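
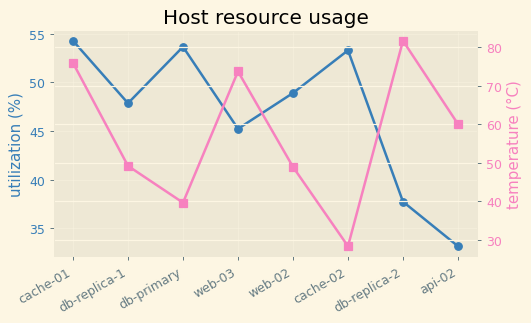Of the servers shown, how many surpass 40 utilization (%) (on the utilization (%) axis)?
Above 40: cache-01, db-replica-1, db-primary, web-03, web-02, cache-02.

6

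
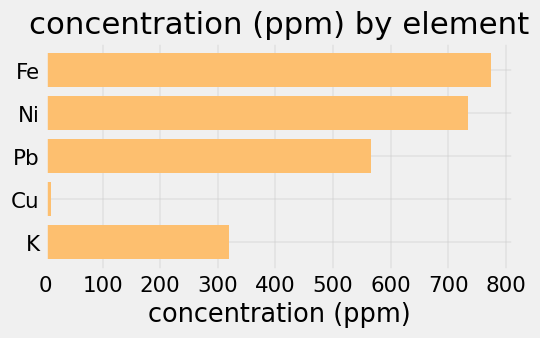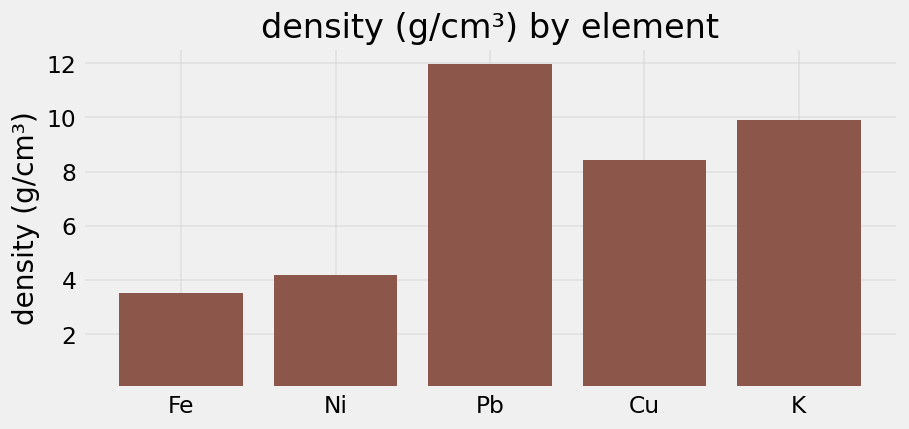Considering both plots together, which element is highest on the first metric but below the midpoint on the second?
Chart 2 median density (g/cm³) ≈ 8; below-median elements: Fe, Ni. Among those, Fe has the highest concentration (ppm) (≈ 800).

Fe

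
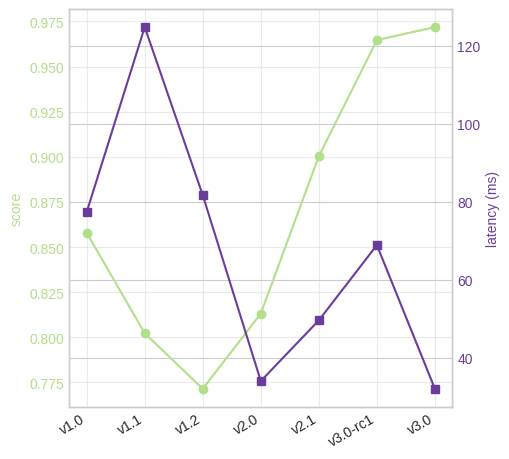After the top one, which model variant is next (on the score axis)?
v3.0-rc1

Top 3 (on the score axis): v3.0 ≈ 0.98, v3.0-rc1 ≈ 0.96, v2.1 ≈ 0.90.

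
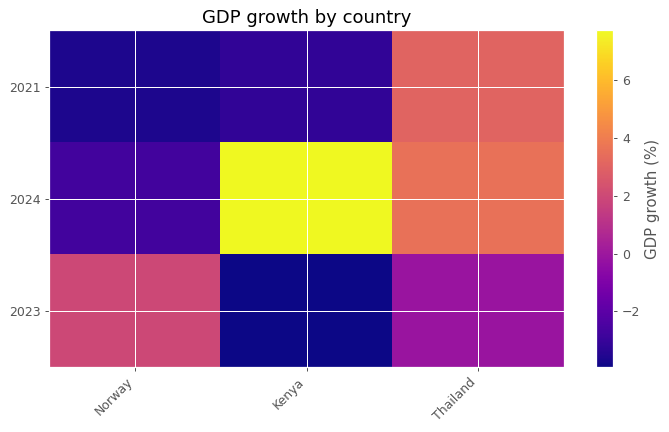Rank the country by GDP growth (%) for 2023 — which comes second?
Thailand

Top 3 for 2023: Norway ≈ 2, Thailand ≈ 0, Kenya ≈ -4.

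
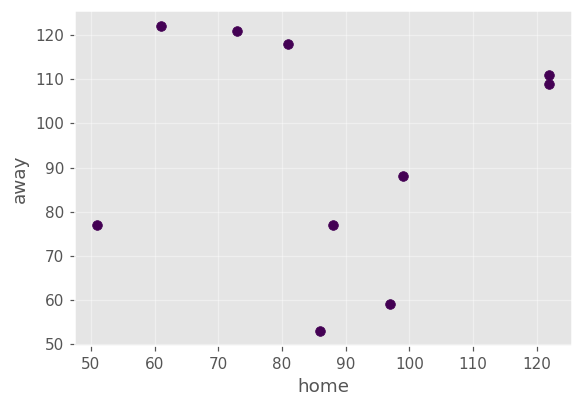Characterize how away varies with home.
no clear correlation

Points are roughly uncorrelated; weak (|r| ≈ 0.0).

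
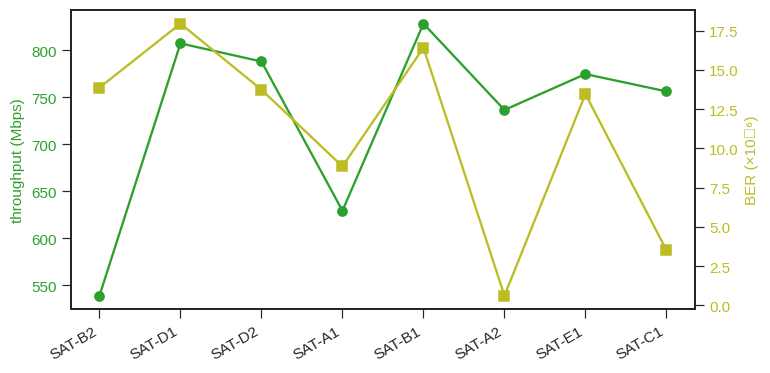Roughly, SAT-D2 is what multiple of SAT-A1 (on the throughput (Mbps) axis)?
≈ 1.28×

SAT-D2 ≈ 800, SAT-A1 ≈ 625; 800/625 ≈ 1.28.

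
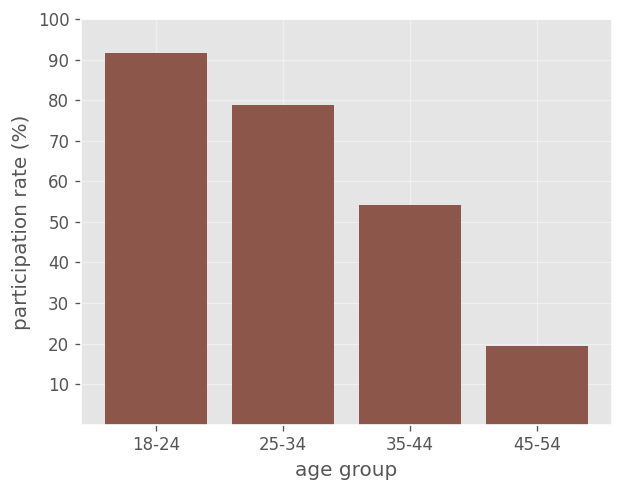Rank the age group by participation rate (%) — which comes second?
25-34

Top 3: 18-24 ≈ 90, 25-34 ≈ 80, 35-44 ≈ 50.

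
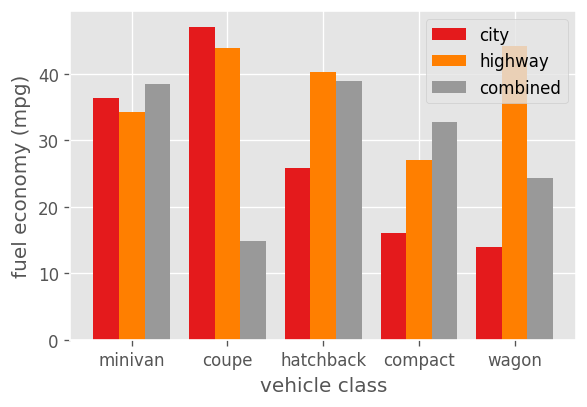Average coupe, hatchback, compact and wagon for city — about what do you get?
≈ 25

(45 + 25 + 15 + 15) / 4 ≈ 25.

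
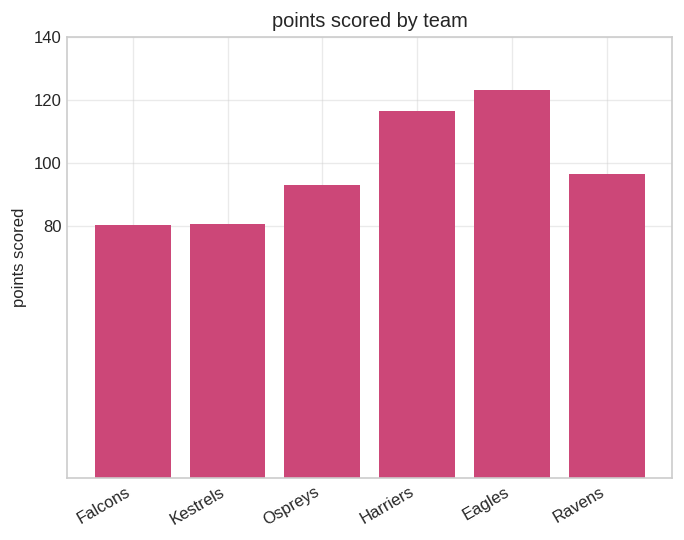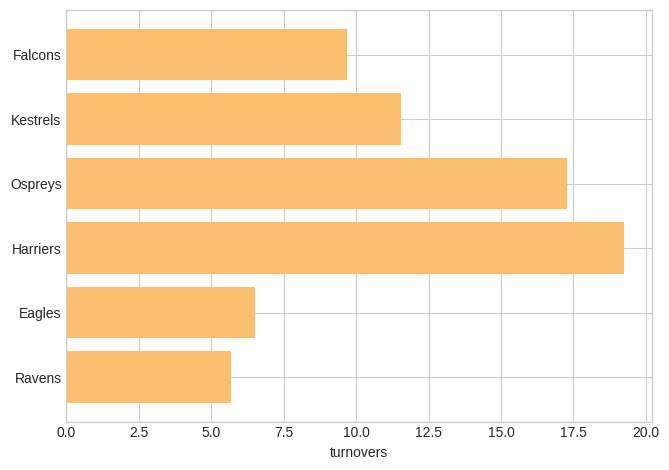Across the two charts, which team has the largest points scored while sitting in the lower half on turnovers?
Eagles

Chart 2 median turnovers ≈ 10; below-median teams: Falcons, Eagles, Ravens. Among those, Eagles has the highest points scored (≈ 120).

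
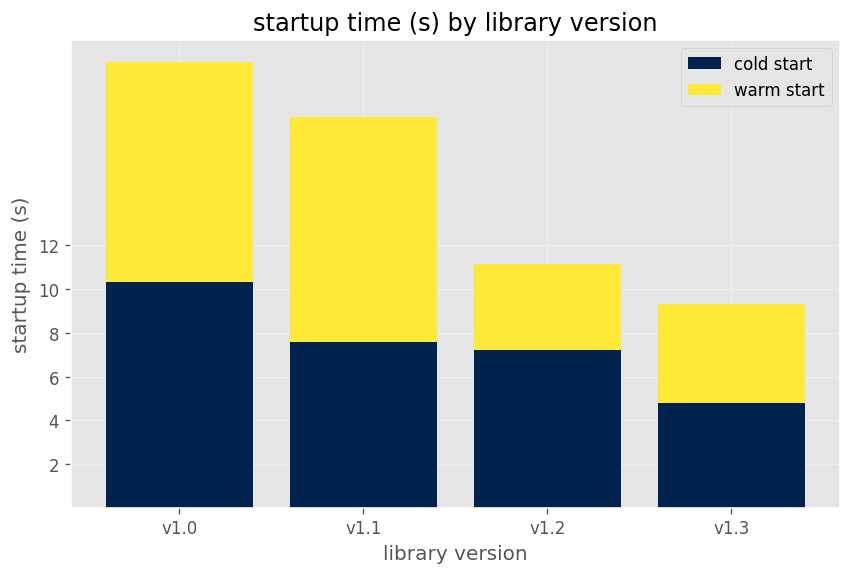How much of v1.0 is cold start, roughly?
cold start top ≈ 10, bottom ≈ 0; segment ≈ 10.

≈ 10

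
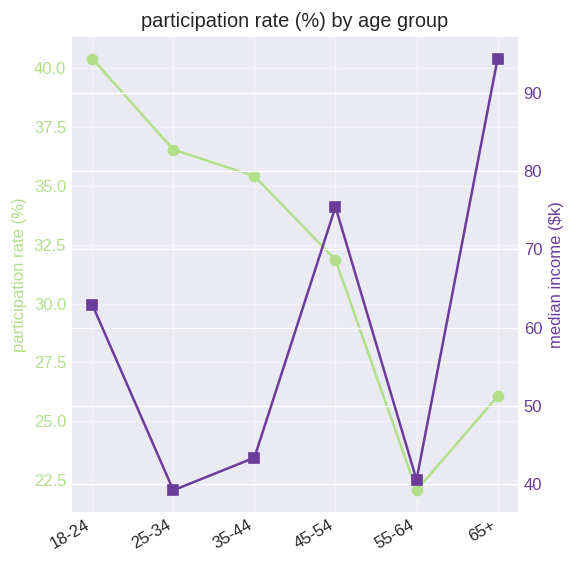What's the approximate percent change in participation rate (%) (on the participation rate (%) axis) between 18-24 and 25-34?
18-24 ≈ 40, 25-34 ≈ 36; (36 − 40) / 40 ≈ -10%.

≈ -10%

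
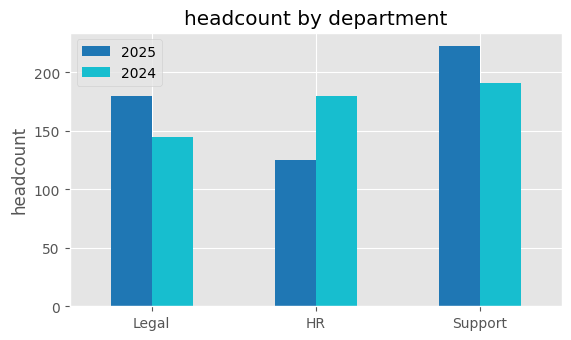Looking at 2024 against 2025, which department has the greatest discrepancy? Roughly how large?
HR: 2024 ≈ 180, 2025 ≈ 120 → gap ≈ 60. Next-largest (Legal) is only ≈ 40.

HR, ≈ 60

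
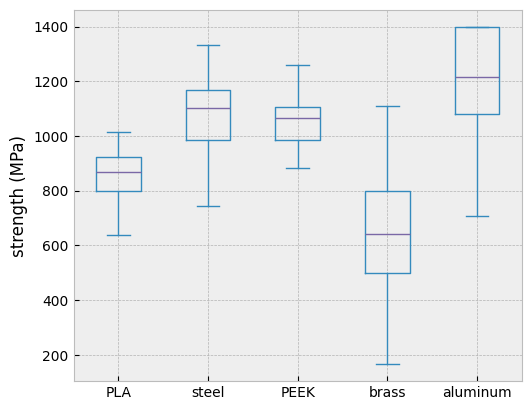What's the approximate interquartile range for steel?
≈ 200

Q3 ≈ 1200, Q1 ≈ 1000; IQR ≈ 200.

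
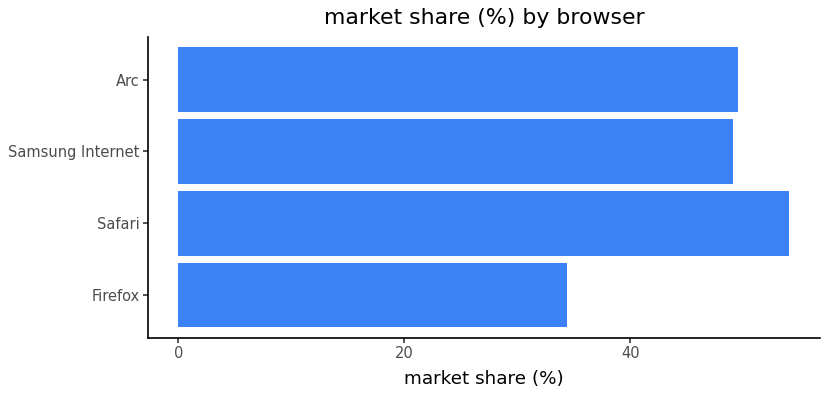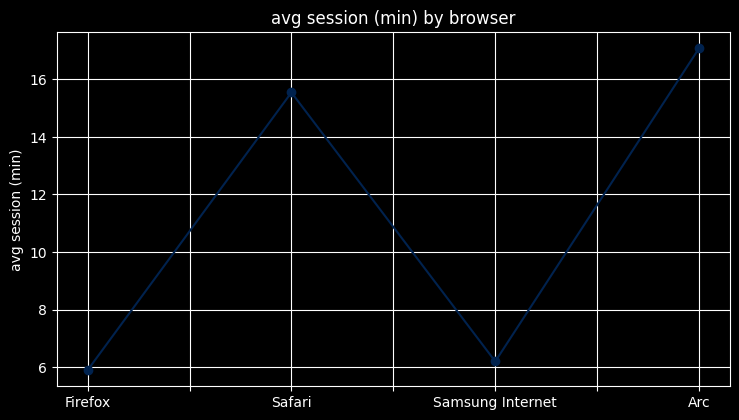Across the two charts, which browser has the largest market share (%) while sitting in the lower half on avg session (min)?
Chart 2 median avg session (min) ≈ 10; below-median browsers: Firefox, Samsung Internet. Among those, Samsung Internet has the highest market share (%) (≈ 50).

Samsung Internet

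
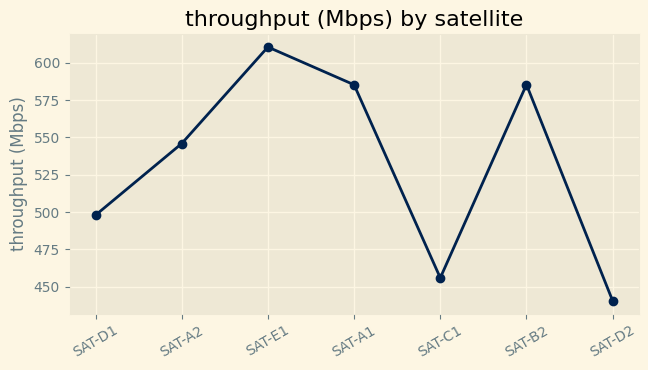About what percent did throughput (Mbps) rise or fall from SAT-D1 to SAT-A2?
≈ +8%

SAT-D1 ≈ 500, SAT-A2 ≈ 540; (540 − 500) / 500 ≈ +8%.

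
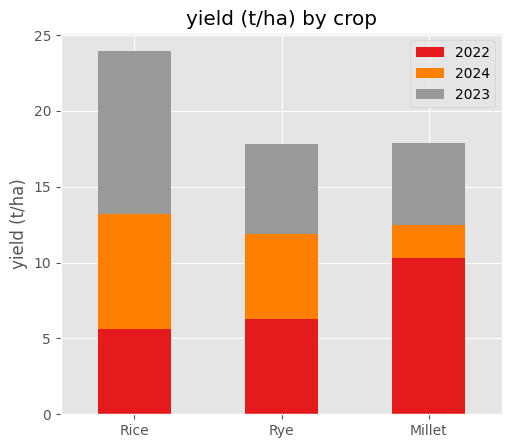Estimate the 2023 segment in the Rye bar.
≈ 6

2023 top ≈ 18, bottom ≈ 12; segment ≈ 6.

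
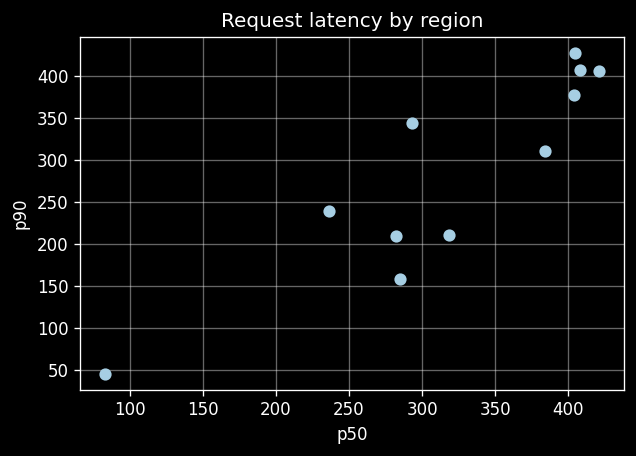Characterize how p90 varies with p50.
Points are positively correlated; strong (|r| ≈ 0.9).

positive, strong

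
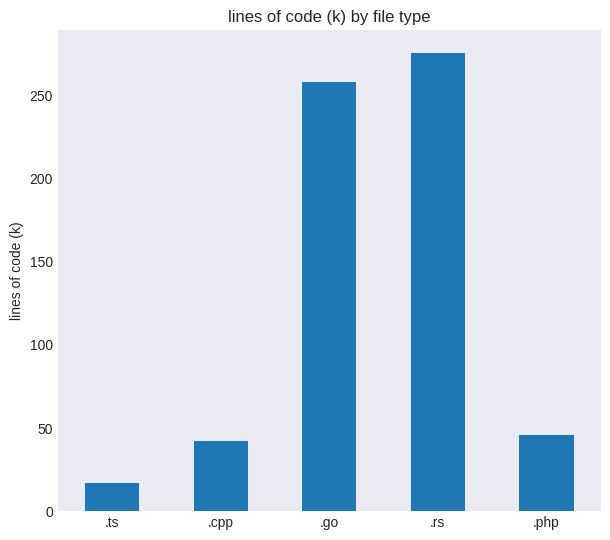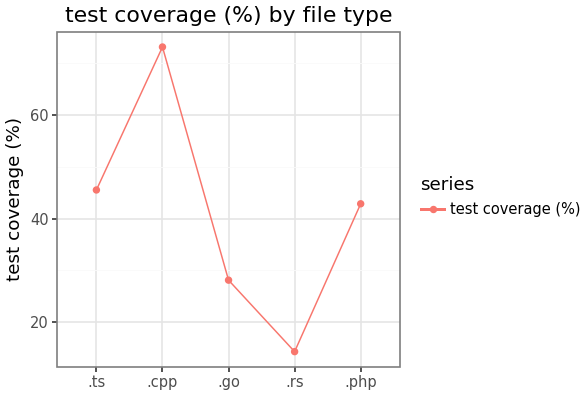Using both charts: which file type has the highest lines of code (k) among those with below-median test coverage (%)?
Chart 2 median test coverage (%) ≈ 40; below-median file types: .go, .rs. Among those, .rs has the highest lines of code (k) (≈ 300).

.rs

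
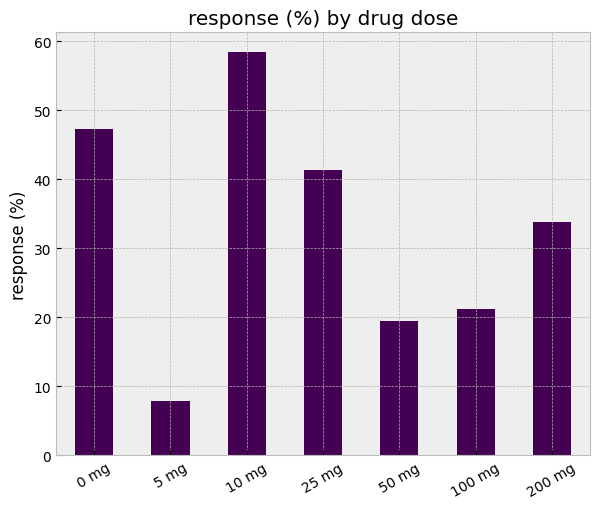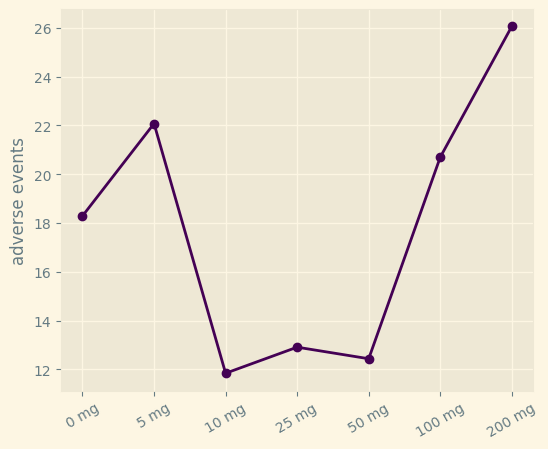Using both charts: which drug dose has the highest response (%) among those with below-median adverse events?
10 mg

Chart 2 median adverse events ≈ 20; below-median drug doses: 10 mg, 25 mg, 50 mg. Among those, 10 mg has the highest response (%) (≈ 60).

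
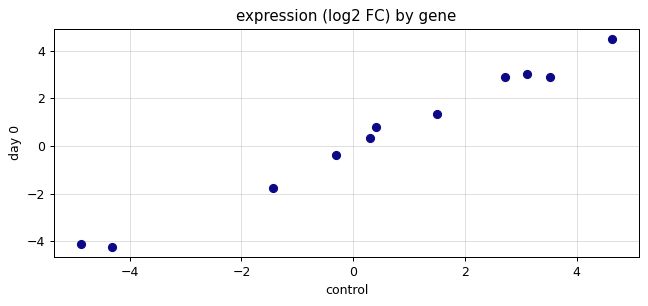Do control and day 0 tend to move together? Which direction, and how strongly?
positive, strong

Points are positively correlated; strong (|r| ≈ 1.0).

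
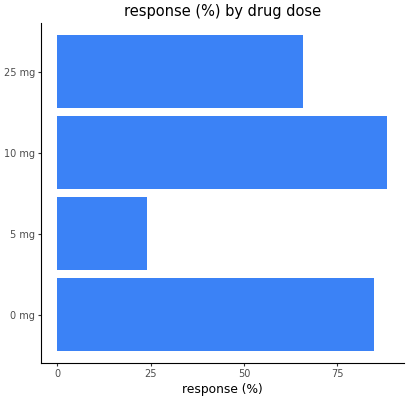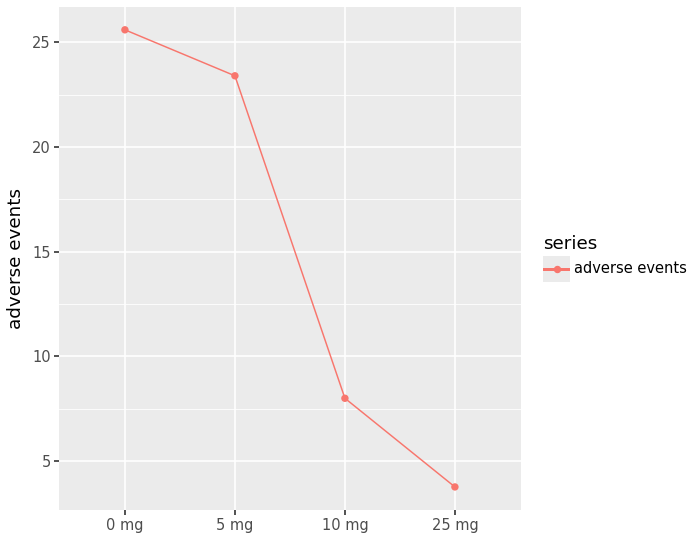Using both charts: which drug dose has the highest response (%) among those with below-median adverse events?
Chart 2 median adverse events ≈ 15; below-median drug doses: 10 mg, 25 mg. Among those, 10 mg has the highest response (%) (≈ 90).

10 mg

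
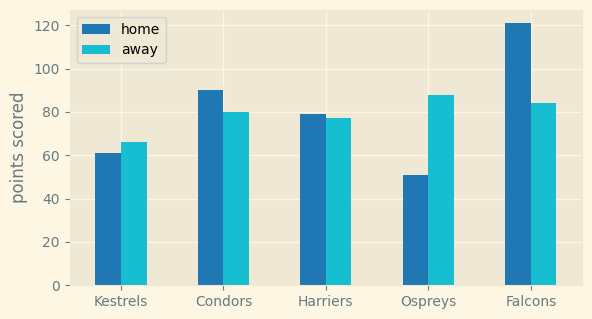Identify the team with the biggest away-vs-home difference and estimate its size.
Falcons: away ≈ 80, home ≈ 120 → gap ≈ 40. Next-largest (Ospreys) is only ≈ 20.

Falcons, ≈ 40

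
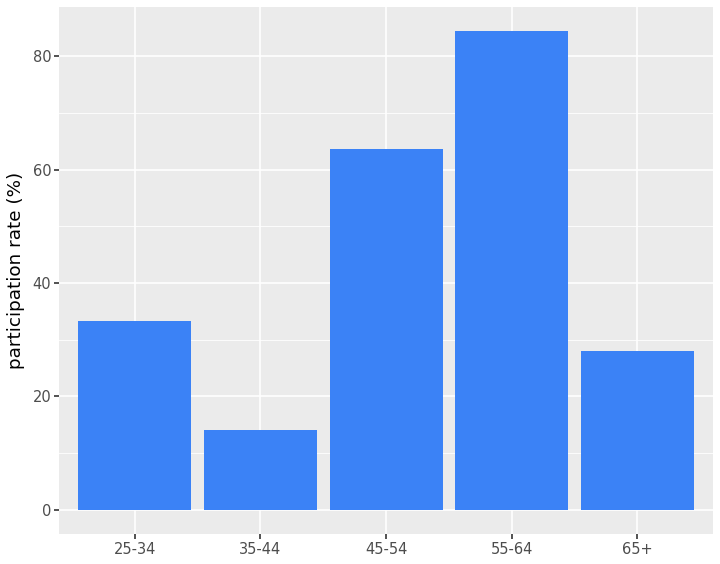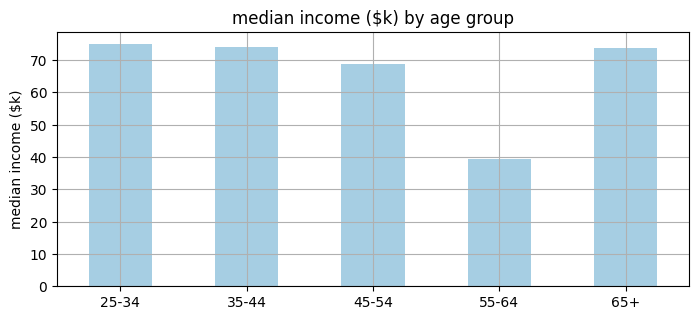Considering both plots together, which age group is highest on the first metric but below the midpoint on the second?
55-64

Chart 2 median median income ($k) ≈ 70; below-median age groups: 45-54, 55-64. Among those, 55-64 has the highest participation rate (%) (≈ 80).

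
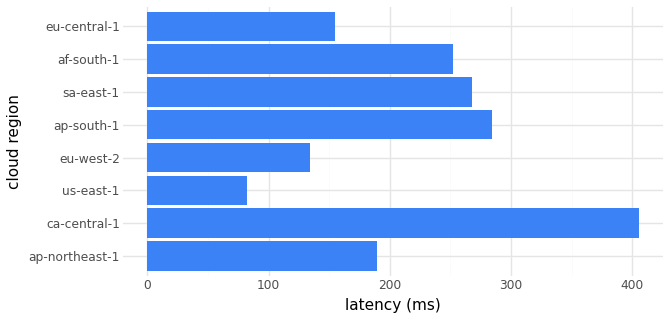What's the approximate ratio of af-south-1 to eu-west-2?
af-south-1 ≈ 250, eu-west-2 ≈ 150; 250/150 ≈ 1.67.

≈ 1.67×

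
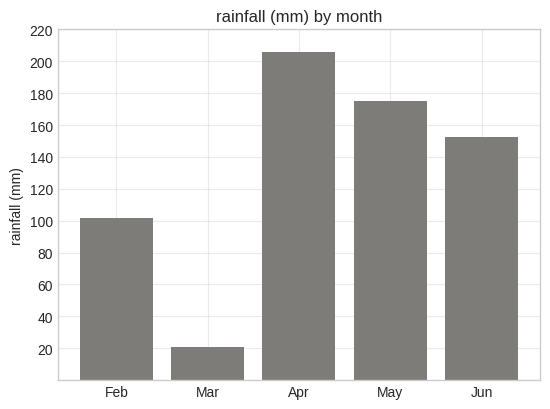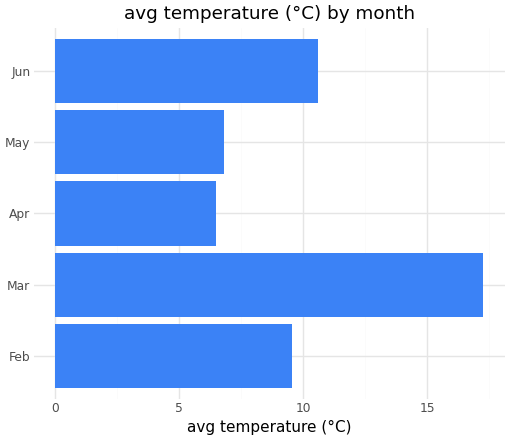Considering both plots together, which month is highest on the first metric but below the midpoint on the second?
Apr

Chart 2 median avg temperature (°C) ≈ 10; below-median months: Apr, May. Among those, Apr has the highest rainfall (mm) (≈ 200).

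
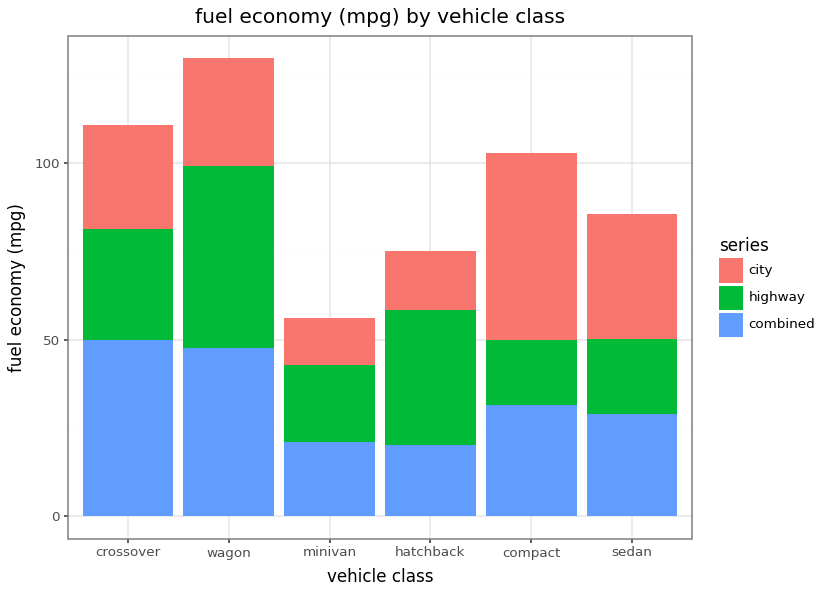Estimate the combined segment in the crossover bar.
≈ 40

combined top ≈ 40, bottom ≈ 0; segment ≈ 40.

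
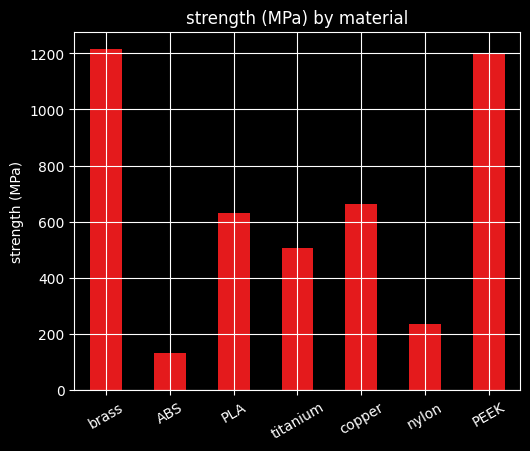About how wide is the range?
Max brass ≈ 1200, min ABS ≈ 200; range ≈ 1000.

≈ 1000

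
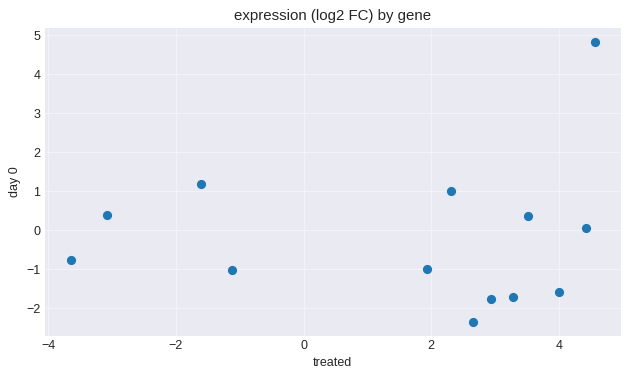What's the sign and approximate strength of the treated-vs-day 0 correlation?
no clear correlation

Points are roughly uncorrelated; weak (|r| ≈ 0.1).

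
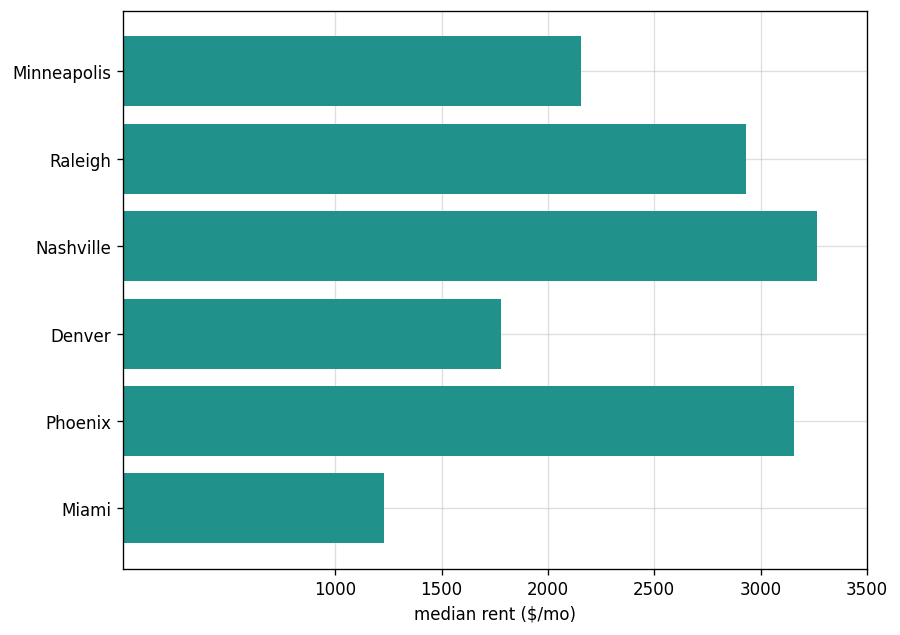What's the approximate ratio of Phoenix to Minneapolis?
Phoenix ≈ 3000, Minneapolis ≈ 2000; 3000/2000 ≈ 1.5.

≈ 1.5×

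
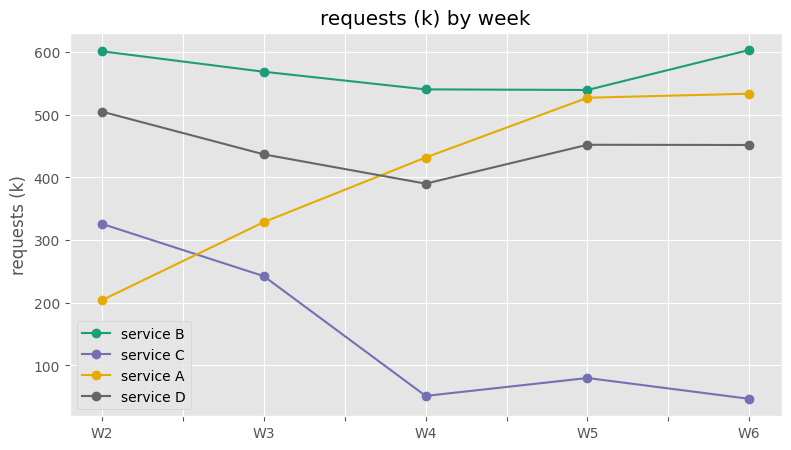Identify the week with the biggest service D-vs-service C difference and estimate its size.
W6: service D ≈ 450, service C ≈ 50 → gap ≈ 400. Next-largest (W5) is only ≈ 350.

W6, ≈ 400 k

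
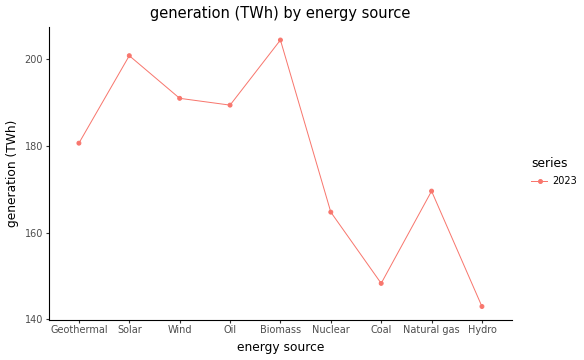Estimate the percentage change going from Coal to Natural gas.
Coal ≈ 150, Natural gas ≈ 170; (170 − 150) / 150 ≈ +13.3%.

≈ +13.3%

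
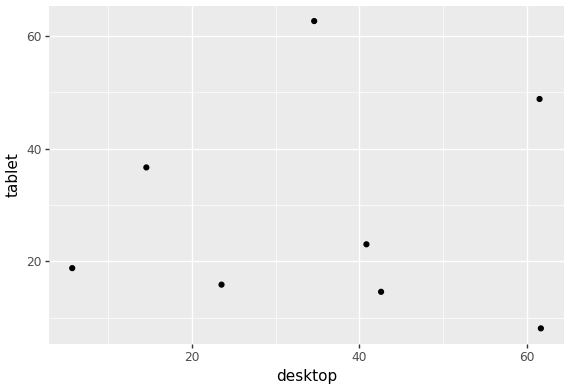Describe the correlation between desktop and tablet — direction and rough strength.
Points are roughly uncorrelated; weak (|r| ≈ 0.0).

no clear correlation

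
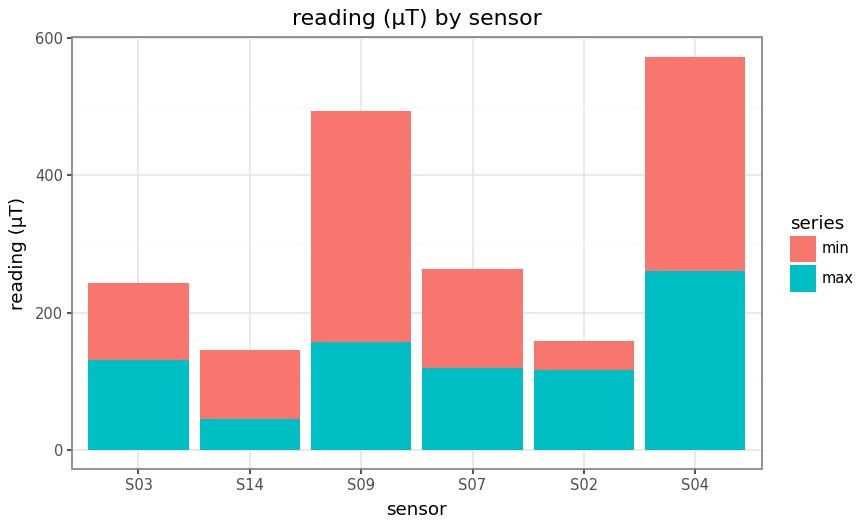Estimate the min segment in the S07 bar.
min top ≈ 250, bottom ≈ 100; segment ≈ 150.

≈ 150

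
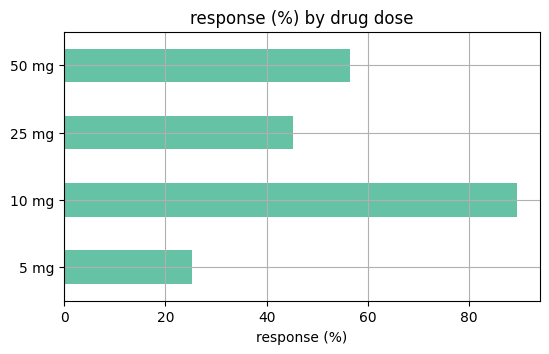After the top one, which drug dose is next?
50 mg

Top 3: 10 mg ≈ 90, 50 mg ≈ 60, 25 mg ≈ 50.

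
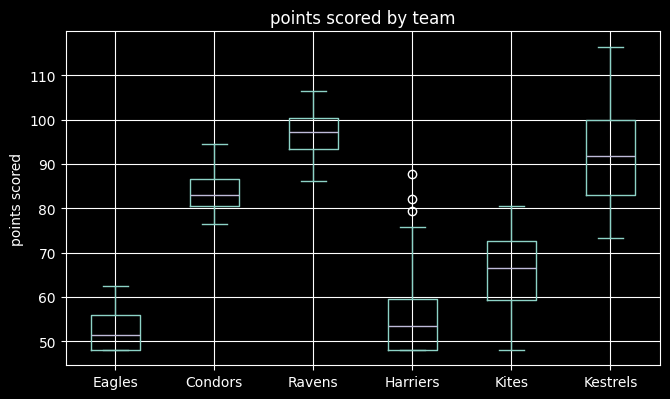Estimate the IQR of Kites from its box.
Q3 ≈ 75, Q1 ≈ 60; IQR ≈ 15.

≈ 15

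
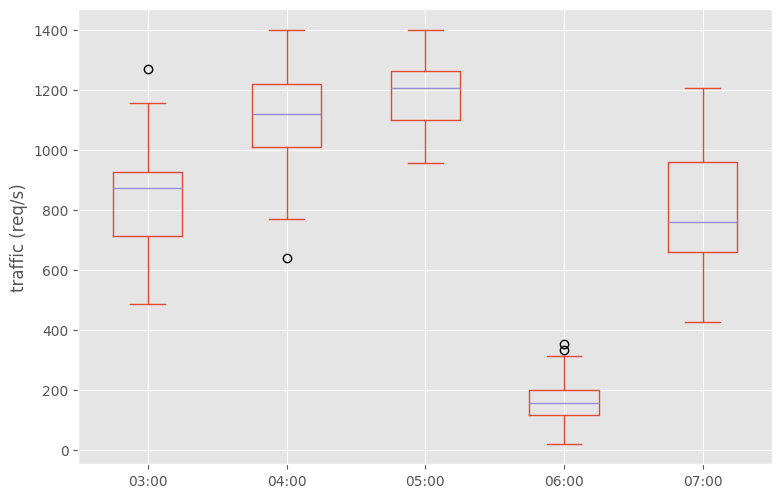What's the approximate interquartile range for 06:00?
≈ 100

Q3 ≈ 200, Q1 ≈ 100; IQR ≈ 100.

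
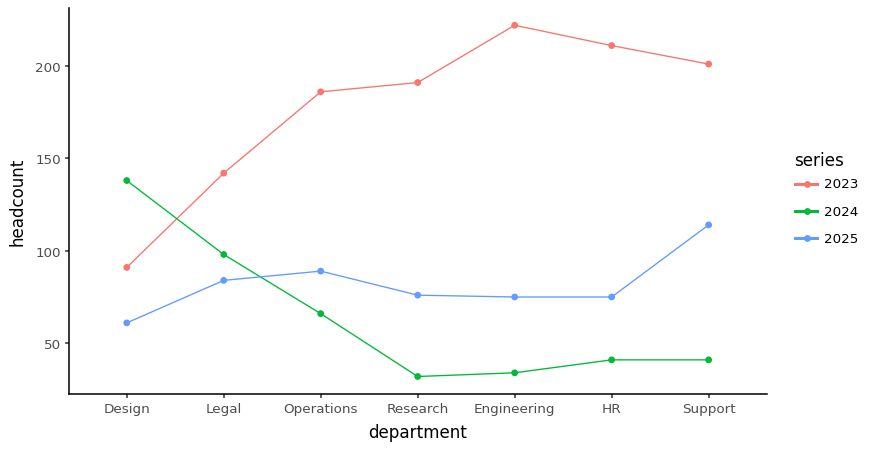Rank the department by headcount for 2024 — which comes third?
Operations

Top 4 for 2024: Design ≈ 140, Legal ≈ 100, Operations ≈ 60, Support ≈ 40.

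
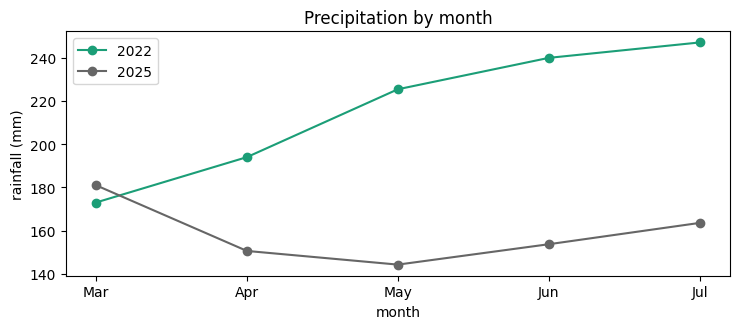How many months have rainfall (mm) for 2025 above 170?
Above 170: Mar.

1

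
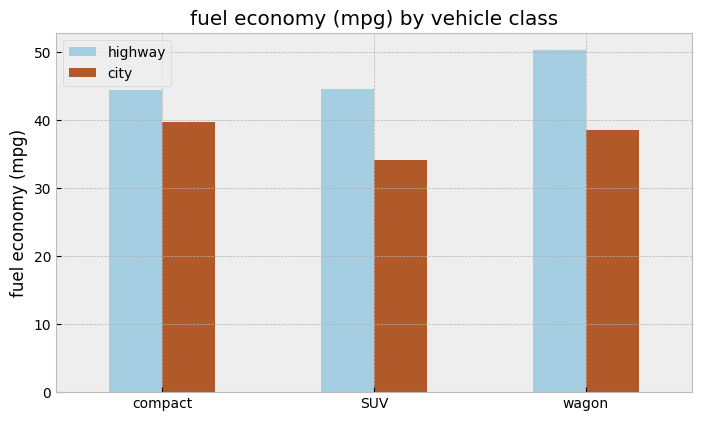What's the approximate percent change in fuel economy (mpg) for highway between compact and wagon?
≈ +11.1%

compact ≈ 45, wagon ≈ 50; (50 − 45) / 45 ≈ +11.1%.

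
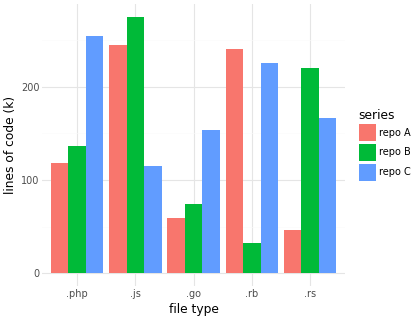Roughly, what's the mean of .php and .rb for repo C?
(250 + 225) / 2 ≈ 238.

≈ 238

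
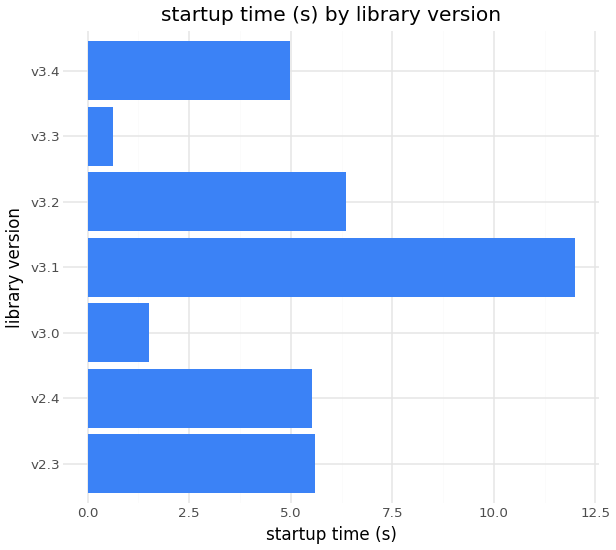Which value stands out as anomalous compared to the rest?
v3.1

v3.1 ≈ 12; the rest sit between ≈ 1 and ≈ 6.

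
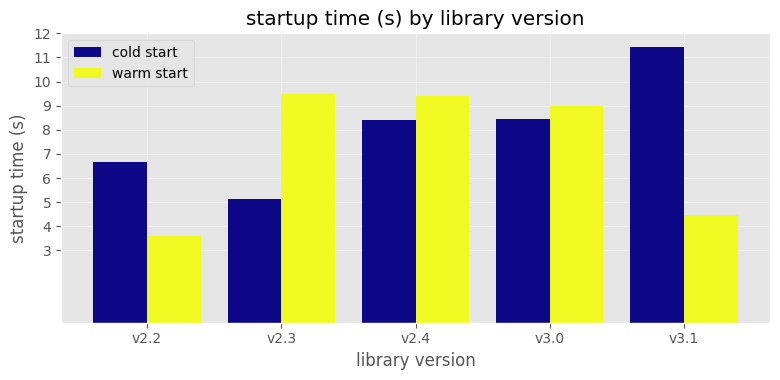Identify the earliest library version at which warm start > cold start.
v2.2: warm start ≈ 4 vs cold start ≈ 7 (not yet); v2.3: warm start ≈ 9 vs cold start ≈ 5 (first crossover).

v2.3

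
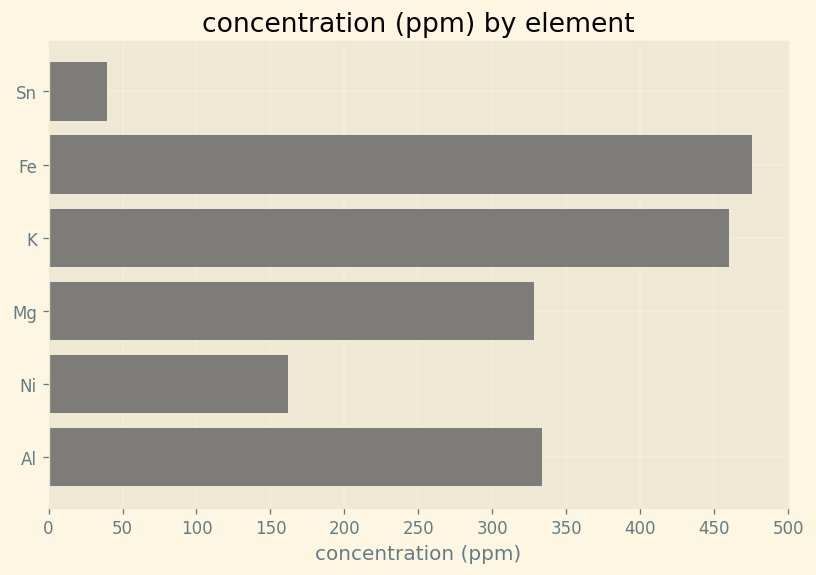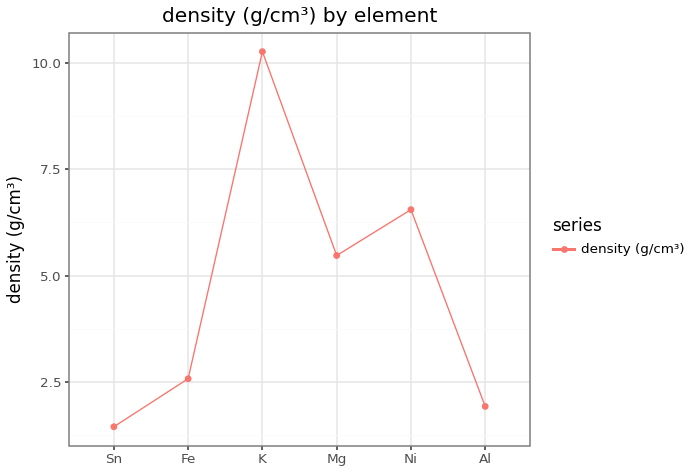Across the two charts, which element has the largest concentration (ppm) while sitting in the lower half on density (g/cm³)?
Fe

Chart 2 median density (g/cm³) ≈ 4; below-median elements: Sn, Fe, Al. Among those, Fe has the highest concentration (ppm) (≈ 500).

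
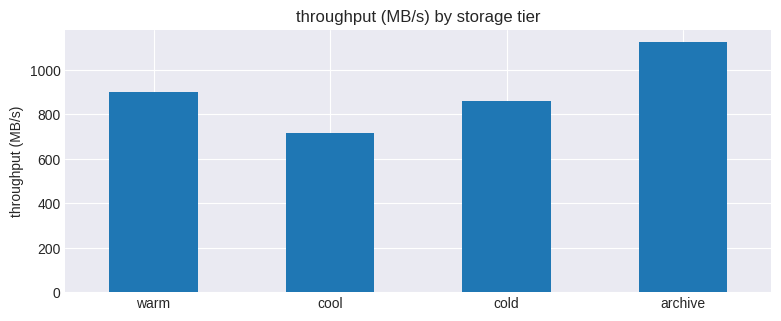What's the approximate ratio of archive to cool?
archive ≈ 1100, cool ≈ 700; 1100/700 ≈ 1.57.

≈ 1.57×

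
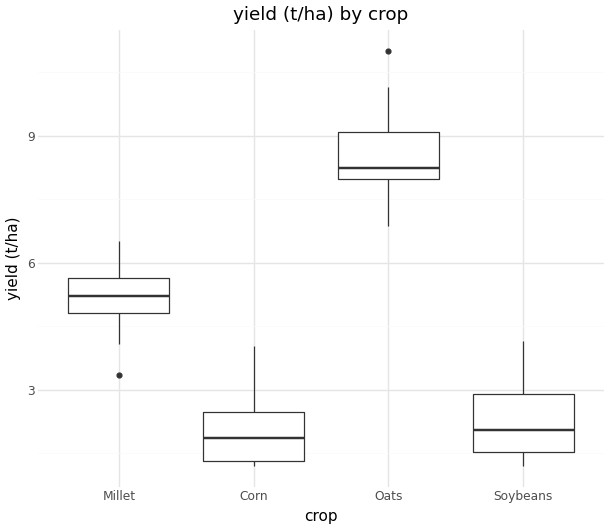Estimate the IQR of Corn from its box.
Q3 ≈ 2, Q1 ≈ 1; IQR ≈ 1.

≈ 1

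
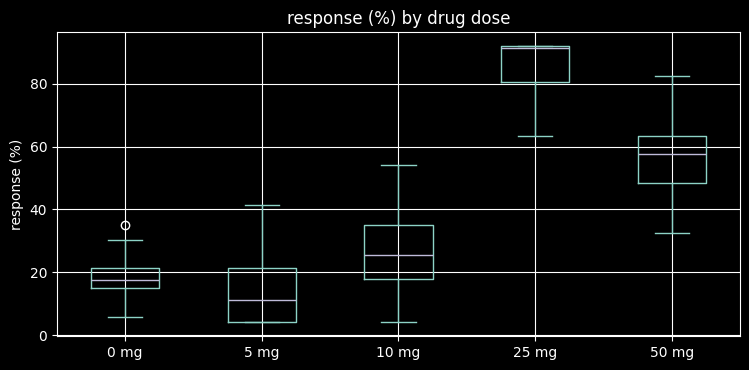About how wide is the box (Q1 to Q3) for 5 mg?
Q3 ≈ 20, Q1 ≈ 0; IQR ≈ 20.

≈ 20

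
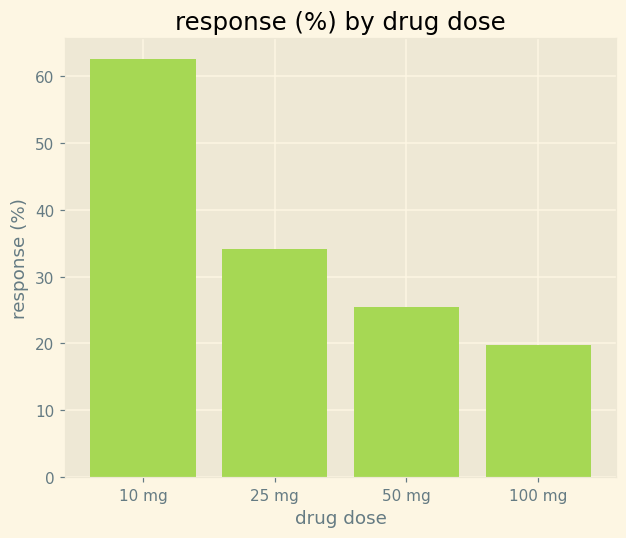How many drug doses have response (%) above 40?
Above 40: 10 mg.

1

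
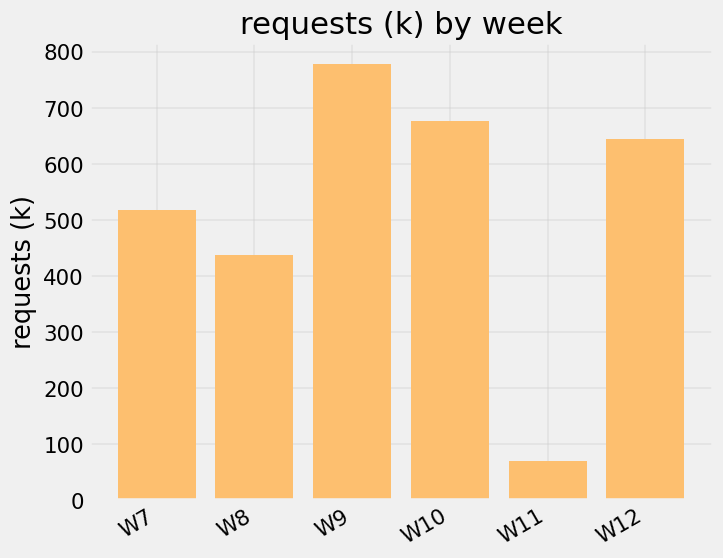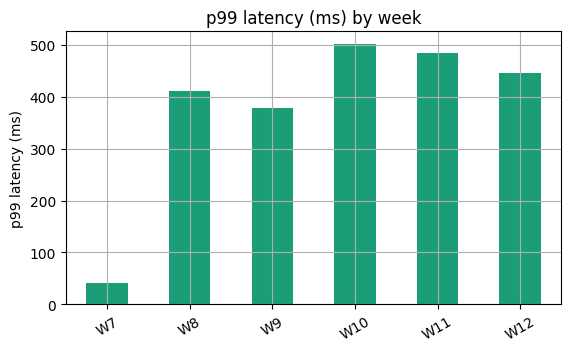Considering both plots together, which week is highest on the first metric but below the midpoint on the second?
Chart 2 median p99 latency (ms) ≈ 450; below-median weeks: W7, W8, W9. Among those, W9 has the highest requests (k) (≈ 800).

W9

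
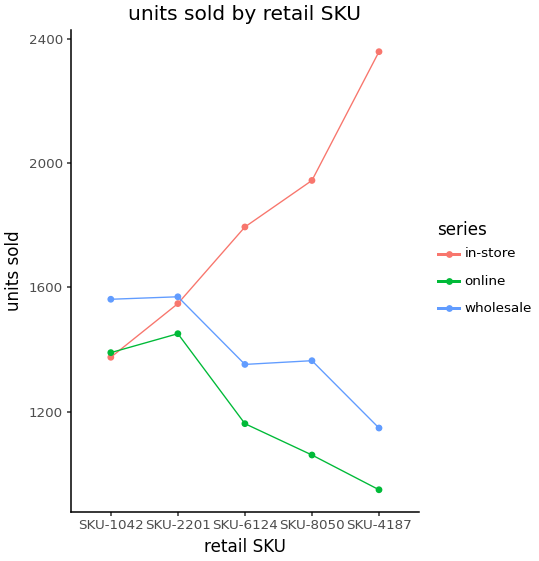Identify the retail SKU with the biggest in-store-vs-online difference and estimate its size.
SKU-4187: in-store ≈ 2400, online ≈ 1000 → gap ≈ 1400. Next-largest (SKU-8050) is only ≈ 1000.

SKU-4187, ≈ 1400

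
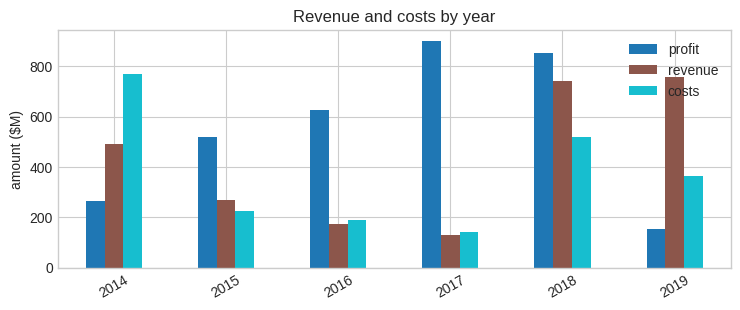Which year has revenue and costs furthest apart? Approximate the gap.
2019: revenue ≈ 800, costs ≈ 400 → gap ≈ 400. Next-largest (2014) is only ≈ 300.

2019, ≈ 400 $M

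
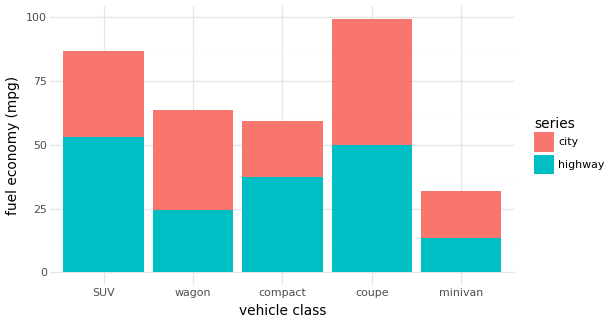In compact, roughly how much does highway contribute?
≈ 40

highway top ≈ 40, bottom ≈ 0; segment ≈ 40.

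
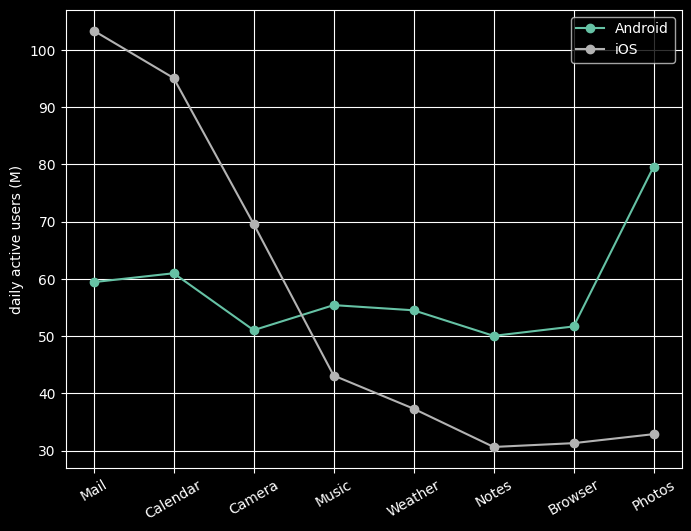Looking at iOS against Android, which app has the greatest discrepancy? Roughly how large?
Photos: iOS ≈ 30, Android ≈ 80 → gap ≈ 50. Next-largest (Mail) is only ≈ 40.

Photos, ≈ 50 M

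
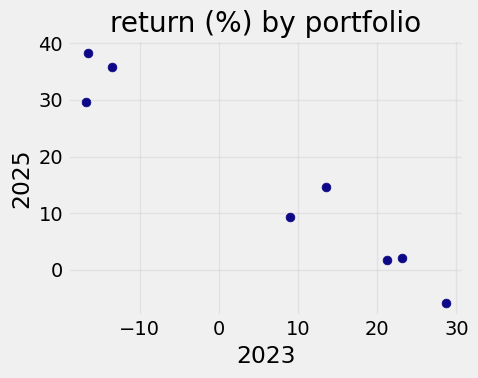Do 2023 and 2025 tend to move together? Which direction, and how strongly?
Points are negatively correlated; strong (|r| ≈ 1.0).

negative, strong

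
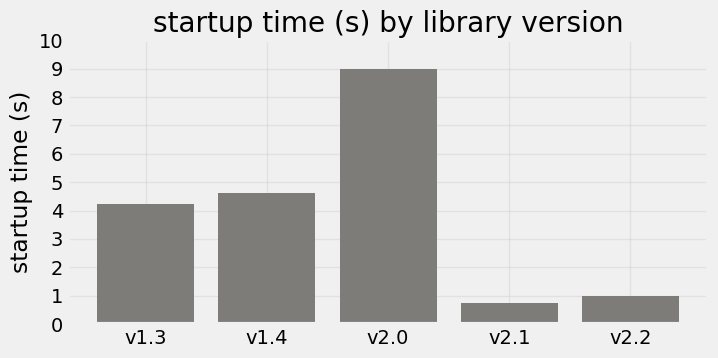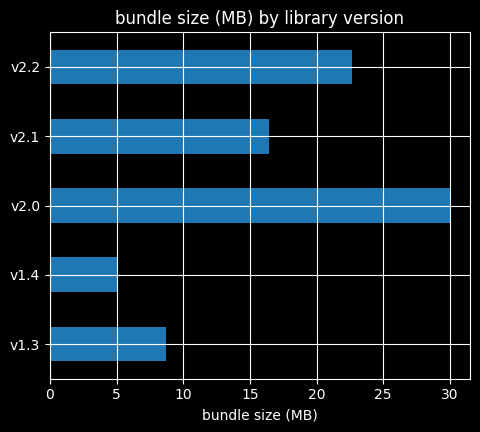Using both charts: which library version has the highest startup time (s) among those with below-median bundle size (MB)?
Chart 2 median bundle size (MB) ≈ 15; below-median library versions: v1.3, v1.4. Among those, v1.4 has the highest startup time (s) (≈ 5).

v1.4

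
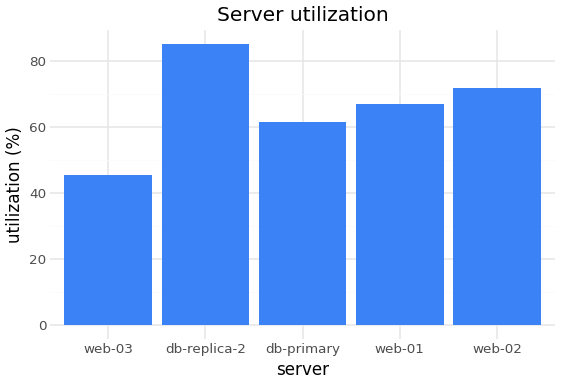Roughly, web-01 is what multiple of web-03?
≈ 1.4×

web-01 ≈ 70, web-03 ≈ 50; 70/50 ≈ 1.4.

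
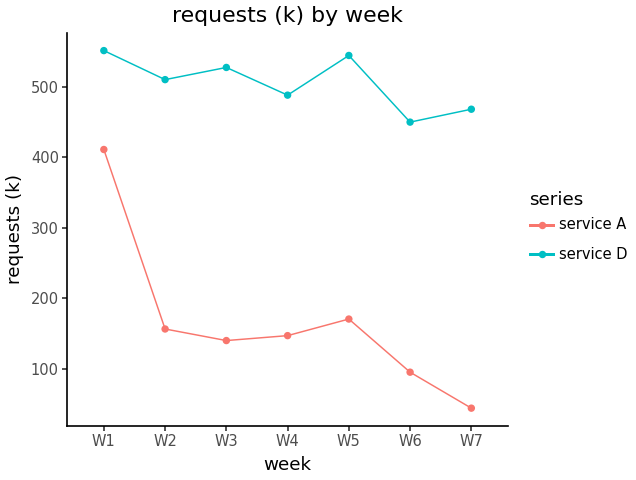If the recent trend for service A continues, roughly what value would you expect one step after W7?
Last three: 150, 100, 50 → slope ≈ -50/step → next ≈ 0.

≈ 0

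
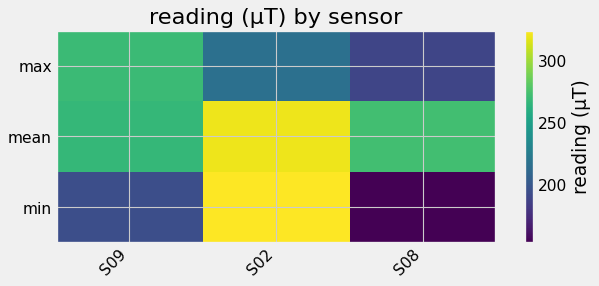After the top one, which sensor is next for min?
Top 3 for min: S02 ≈ 320, S09 ≈ 200, S08 ≈ 160.

S09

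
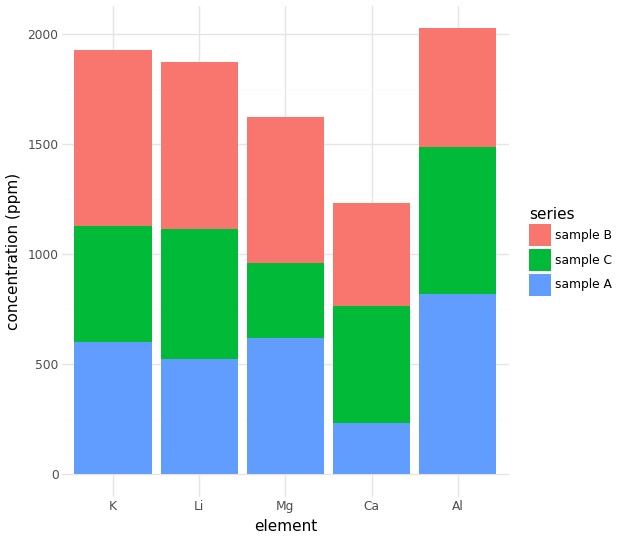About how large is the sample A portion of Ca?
sample A top ≈ 200, bottom ≈ 0; segment ≈ 200.

≈ 200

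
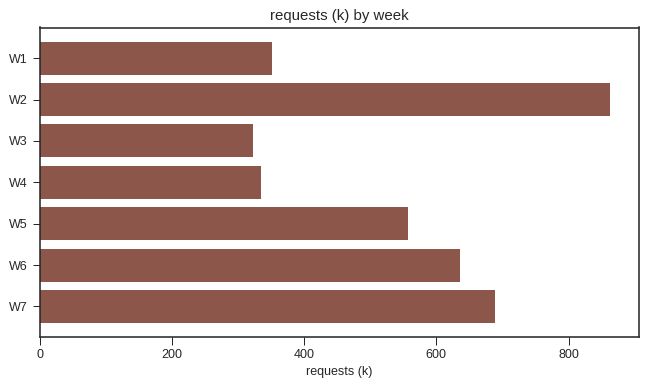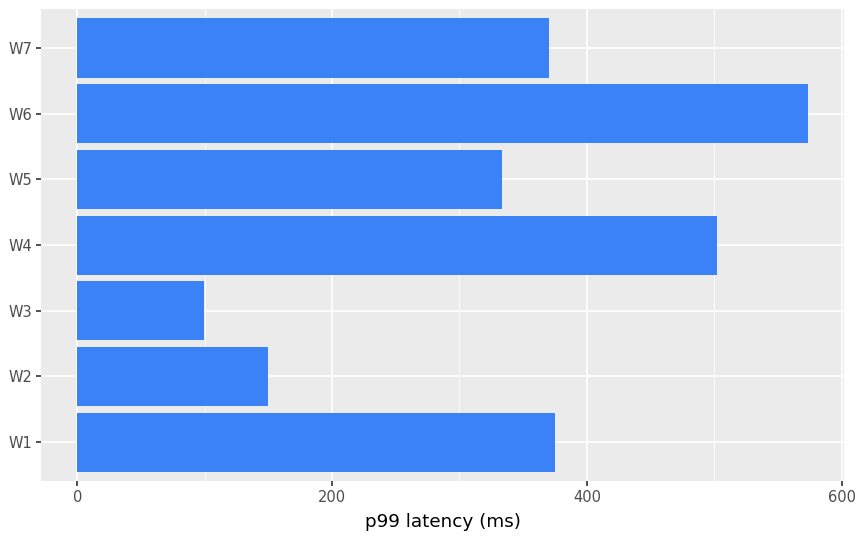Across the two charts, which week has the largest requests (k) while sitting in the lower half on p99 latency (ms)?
W2

Chart 2 median p99 latency (ms) ≈ 400; below-median weeks: W2, W3, W5. Among those, W2 has the highest requests (k) (≈ 900).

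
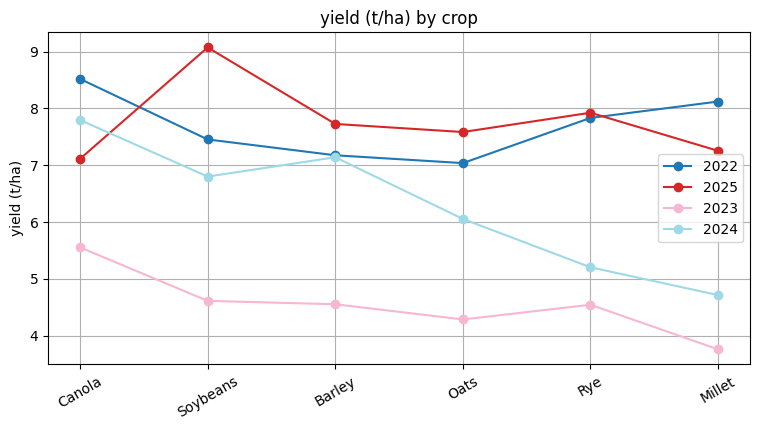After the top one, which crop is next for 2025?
Top 3 for 2025: Soybeans ≈ 9.0, Rye ≈ 8.0, Barley ≈ 7.5.

Rye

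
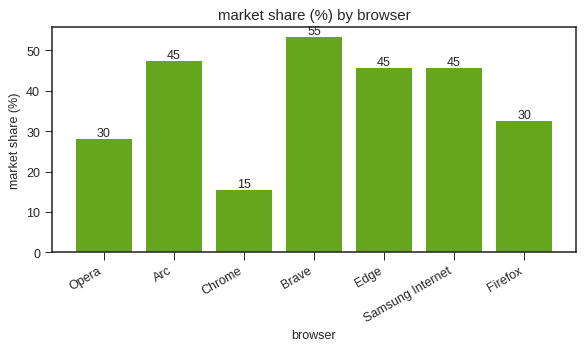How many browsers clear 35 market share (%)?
4

Above 35: Arc, Brave, Edge, Samsung Internet.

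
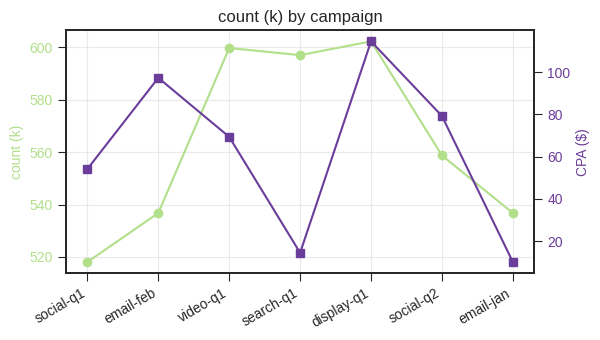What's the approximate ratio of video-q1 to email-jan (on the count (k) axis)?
≈ 1.11×

video-q1 ≈ 600, email-jan ≈ 540; 600/540 ≈ 1.11.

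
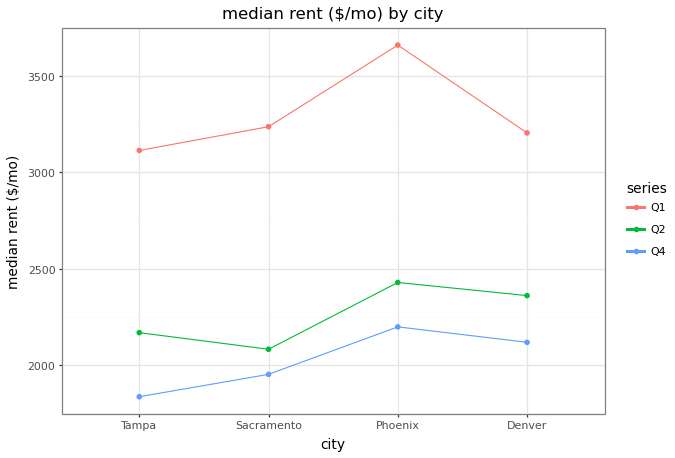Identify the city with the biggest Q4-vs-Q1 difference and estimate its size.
Phoenix: Q4 ≈ 2200, Q1 ≈ 3600 → gap ≈ 1400. Next-largest (Sacramento) is only ≈ 1200.

Phoenix, ≈ 1400 $/mo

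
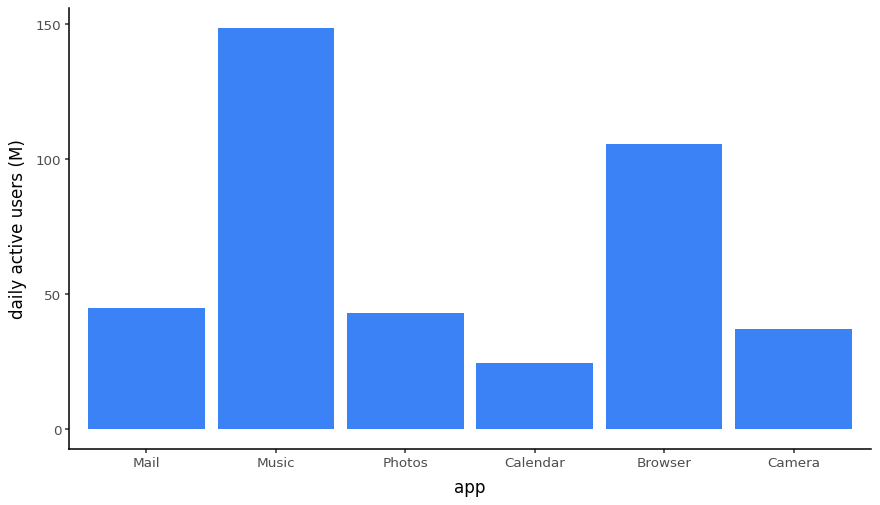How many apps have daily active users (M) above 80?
Above 80: Music, Browser.

2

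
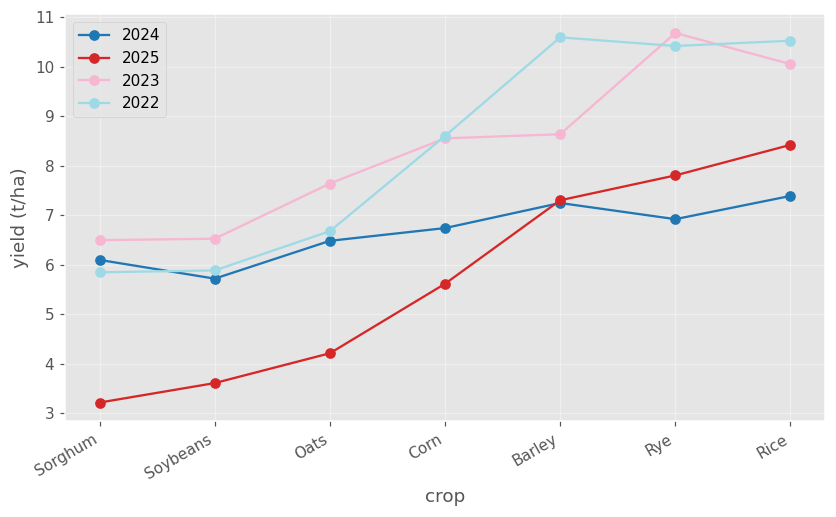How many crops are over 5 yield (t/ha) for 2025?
4

Above 5: Corn, Barley, Rye, Rice.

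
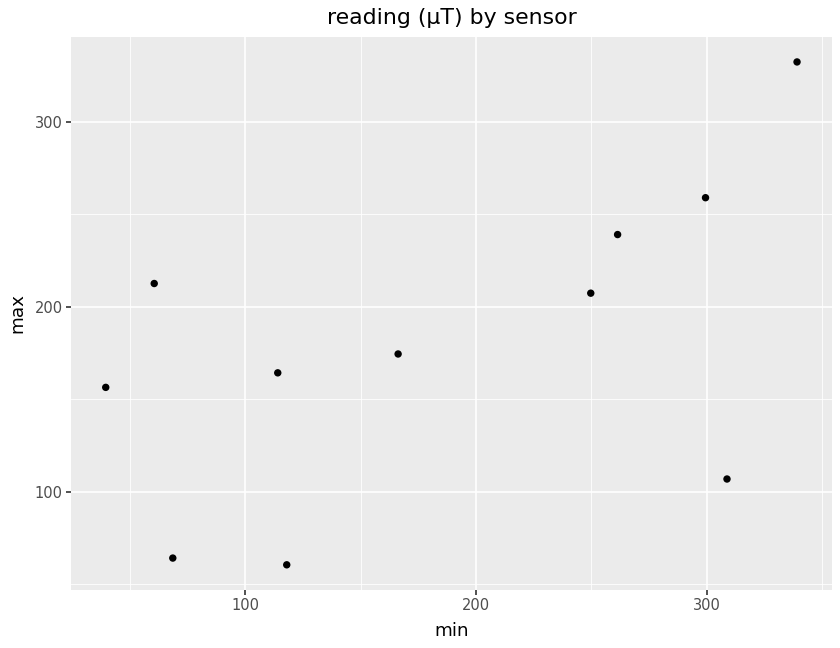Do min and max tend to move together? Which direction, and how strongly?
positive, moderate

Points are positively correlated; moderate (|r| ≈ 0.6).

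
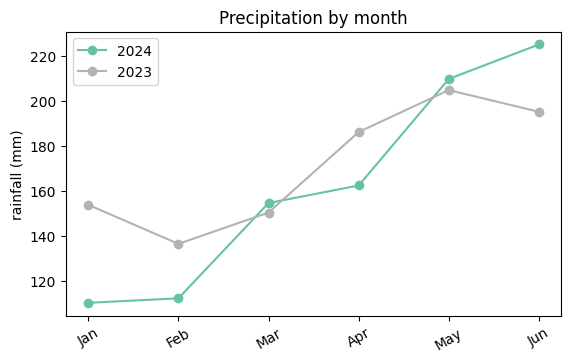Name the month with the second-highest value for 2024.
Top 3 for 2024: Jun ≈ 230, May ≈ 210, Apr ≈ 160.

May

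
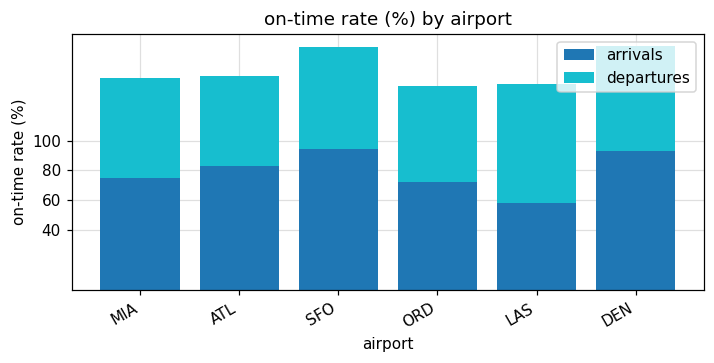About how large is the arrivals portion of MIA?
arrivals top ≈ 80, bottom ≈ 0; segment ≈ 80.

≈ 80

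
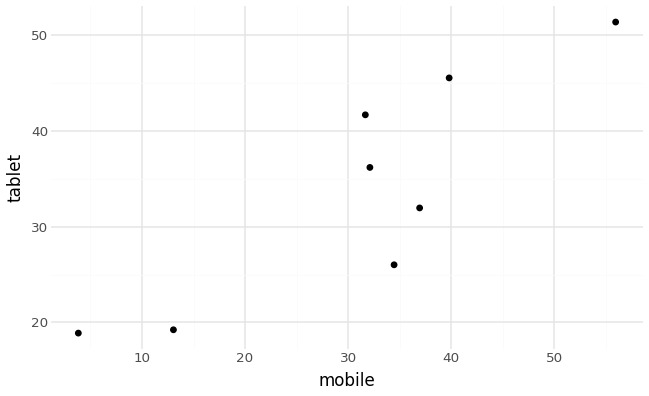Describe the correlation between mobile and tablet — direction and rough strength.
positive, strong

Points are positively correlated; strong (|r| ≈ 0.9).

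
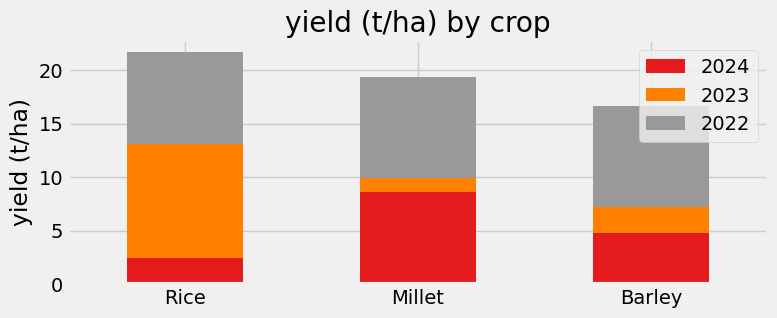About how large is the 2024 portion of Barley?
≈ 4

2024 top ≈ 4, bottom ≈ 0; segment ≈ 4.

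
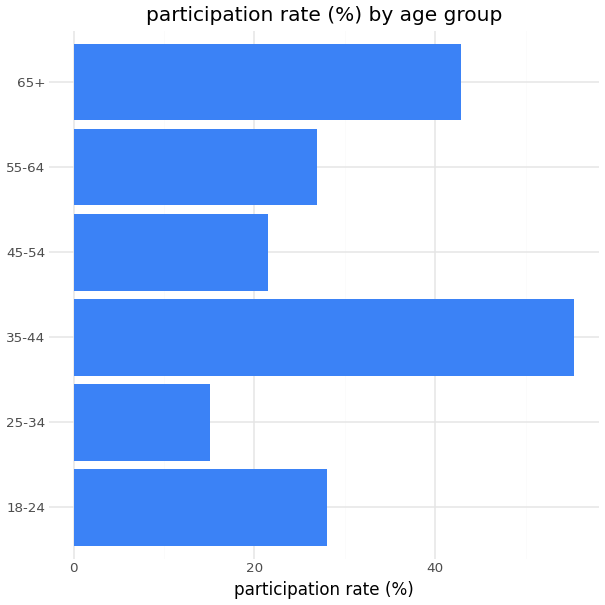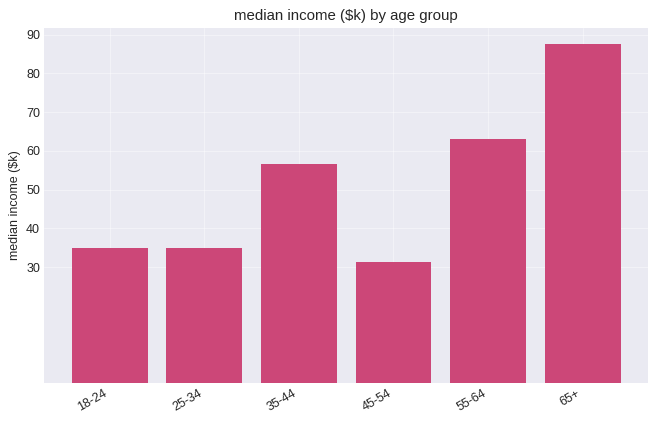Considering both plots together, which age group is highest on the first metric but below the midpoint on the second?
Chart 2 median median income ($k) ≈ 50; below-median age groups: 18-24, 25-34, 45-54. Among those, 18-24 has the highest participation rate (%) (≈ 30).

18-24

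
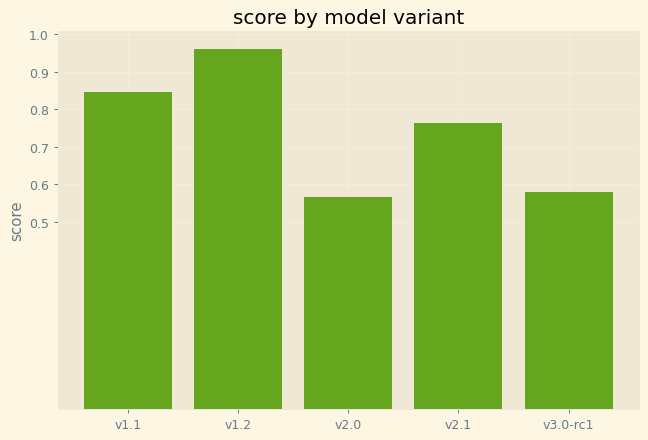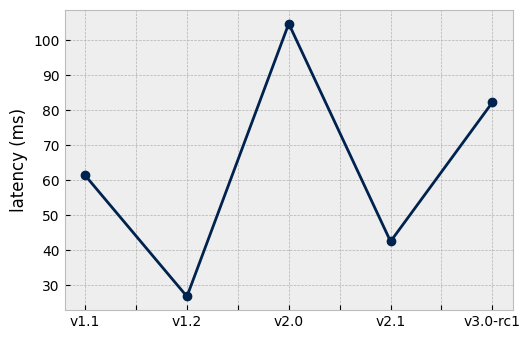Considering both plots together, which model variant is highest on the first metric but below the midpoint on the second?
Chart 2 median latency (ms) ≈ 60; below-median model variants: v1.2, v2.1. Among those, v1.2 has the highest score (≈ 1).

v1.2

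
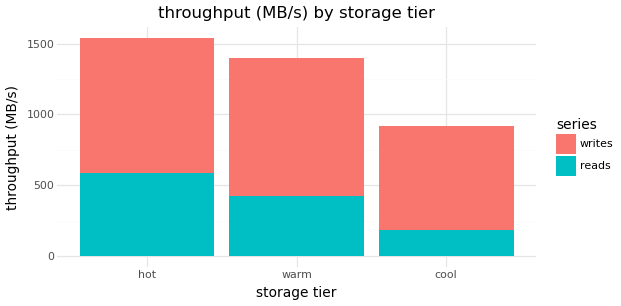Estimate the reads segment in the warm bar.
≈ 400

reads top ≈ 400, bottom ≈ 0; segment ≈ 400.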